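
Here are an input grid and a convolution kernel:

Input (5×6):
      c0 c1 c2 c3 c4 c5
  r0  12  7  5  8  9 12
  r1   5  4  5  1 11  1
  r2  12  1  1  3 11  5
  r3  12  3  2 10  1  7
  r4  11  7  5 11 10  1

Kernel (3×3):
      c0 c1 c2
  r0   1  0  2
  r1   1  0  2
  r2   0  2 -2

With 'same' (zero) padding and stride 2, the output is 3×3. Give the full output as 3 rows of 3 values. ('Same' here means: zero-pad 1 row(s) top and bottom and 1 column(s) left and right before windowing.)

Output[0,0]: The receptive field on the zero-padded input at this output position is [0 0 0 / 0 12 7 / 0 5 4]. Elementwise product with the kernel and sum: 0·1 + 0·2 + 0·1 + 7·2 + 5·2 + 4·-2.
Output[0,1]: The receptive field on the zero-padded input at this output position is [0 0 0 / 7 5 8 / 4 5 1]. Elementwise product with the kernel and sum: 0·1 + 0·2 + 7·1 + 8·2 + 5·2 + 1·-2.

16 31 52
28 -3 4
20 52 37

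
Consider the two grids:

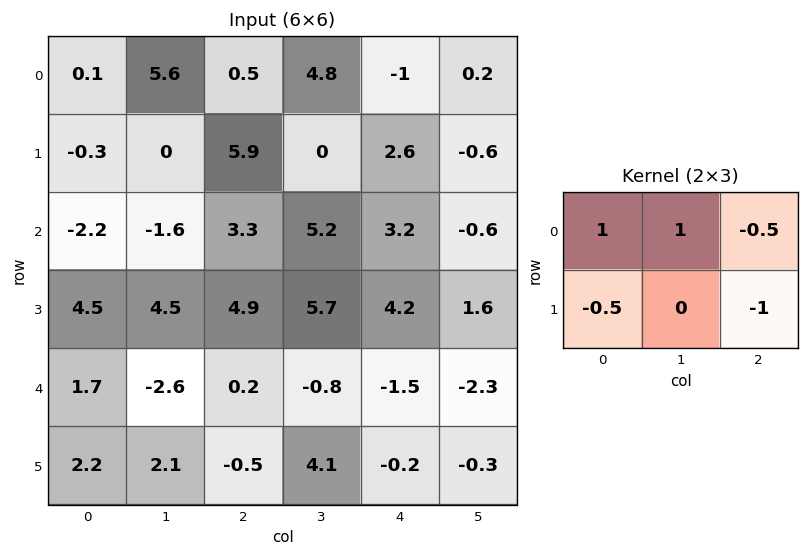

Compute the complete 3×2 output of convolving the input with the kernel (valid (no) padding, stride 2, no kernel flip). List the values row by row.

-0.3 0.25
-12.6 0.25
-1.6 0.6

Output[0,0]: The receptive field on the input at this output position is [0.1 5.6 0.5 / -0.3 0 5.9]. Elementwise product with the kernel and sum: 0.1·1 + 5.6·1 + 0.5·-0.5 + -0.3·-0.5 + 5.9·-1.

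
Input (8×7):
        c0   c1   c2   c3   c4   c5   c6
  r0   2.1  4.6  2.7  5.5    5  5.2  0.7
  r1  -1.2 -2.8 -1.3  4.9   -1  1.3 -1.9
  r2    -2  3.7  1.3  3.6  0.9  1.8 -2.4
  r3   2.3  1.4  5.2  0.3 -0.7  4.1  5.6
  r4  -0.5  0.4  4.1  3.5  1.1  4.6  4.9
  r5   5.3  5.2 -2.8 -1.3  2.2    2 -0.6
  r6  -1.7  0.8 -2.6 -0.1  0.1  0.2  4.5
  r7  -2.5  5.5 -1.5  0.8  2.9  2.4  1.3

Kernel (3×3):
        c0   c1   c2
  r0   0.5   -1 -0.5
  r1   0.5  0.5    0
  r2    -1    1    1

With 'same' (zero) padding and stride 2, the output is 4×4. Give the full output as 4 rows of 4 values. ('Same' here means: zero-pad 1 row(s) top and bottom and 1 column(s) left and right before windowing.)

-2.95 10.05 0.65 -0.25
5.3 4.05 8.15 3.75
7.25 -11.7 6.6 -1.4
-5.75 -1.05 0.65 2.85

Output[0,0]: The receptive field on the zero-padded input at this output position is [0 0 0 / 0 2.1 4.6 / 0 -1.2 -2.8]. Elementwise product with the kernel and sum: 0·0.5 + 0·-1 + 0·-0.5 + 0·0.5 + 2.1·0.5 + 0·-1 + -1.2·1 + -2.8·1.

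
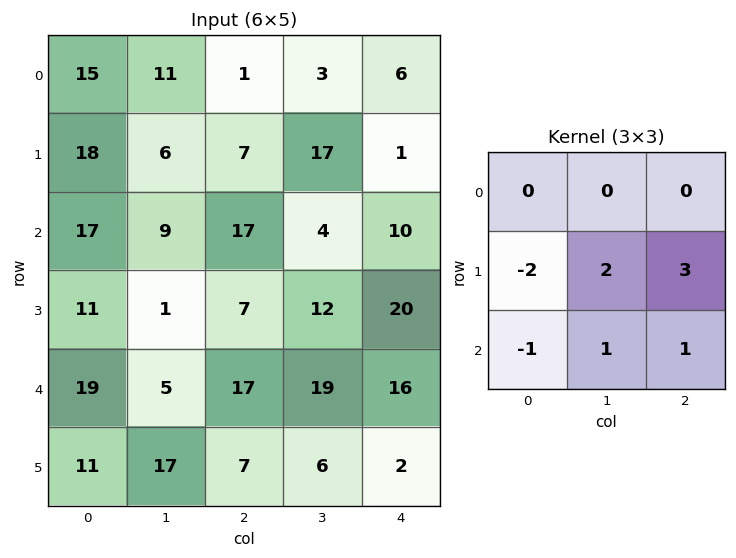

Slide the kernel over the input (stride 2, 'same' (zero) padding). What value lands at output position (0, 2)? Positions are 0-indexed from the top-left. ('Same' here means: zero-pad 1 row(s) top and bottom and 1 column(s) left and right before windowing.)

-10

The receptive field on the zero-padded input at this output position is [0 0 0 / 3 6 0 / 17 1 0]. Elementwise product with the kernel and sum: 3·-2 + 6·2 + 0·3 + 17·-1 + 1·1 + 0·1.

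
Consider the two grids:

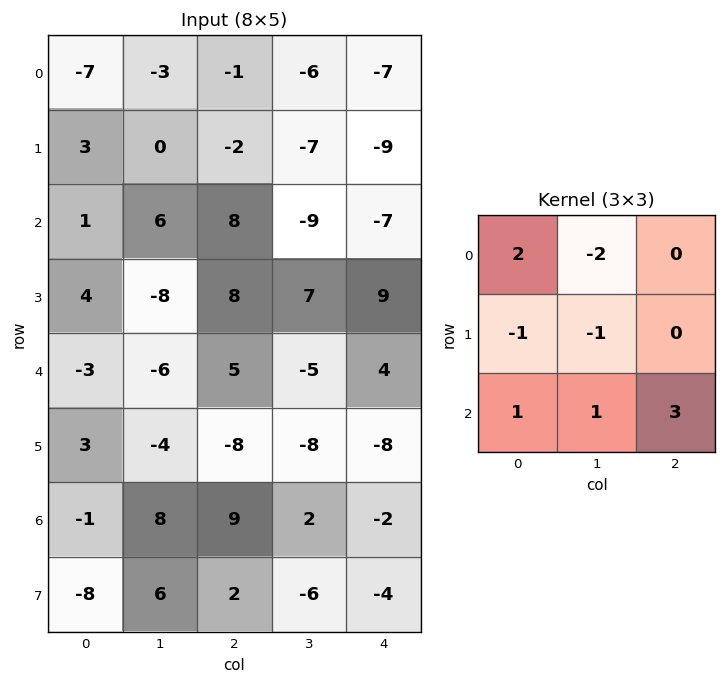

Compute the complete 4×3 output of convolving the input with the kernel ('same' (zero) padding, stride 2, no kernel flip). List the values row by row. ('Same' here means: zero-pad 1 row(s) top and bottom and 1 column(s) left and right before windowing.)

10 -19 -3
-27 11 36
-14 -67 -19
5 -19 -10

Output[0,0]: The receptive field on the zero-padded input at this output position is [0 0 0 / 0 -7 -3 / 0 3 0]. Elementwise product with the kernel and sum: 0·2 + 0·-2 + 0·-1 + -7·-1 + 0·1 + 3·1 + 0·3.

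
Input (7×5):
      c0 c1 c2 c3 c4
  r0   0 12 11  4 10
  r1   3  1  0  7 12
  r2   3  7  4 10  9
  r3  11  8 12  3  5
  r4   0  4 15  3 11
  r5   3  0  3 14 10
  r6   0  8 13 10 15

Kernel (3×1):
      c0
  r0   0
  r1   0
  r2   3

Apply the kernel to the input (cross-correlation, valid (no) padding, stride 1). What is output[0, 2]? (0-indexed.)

12

The receptive field on the input at this output position is [11 / 0 / 4]. Elementwise product with the kernel and sum: 4·3.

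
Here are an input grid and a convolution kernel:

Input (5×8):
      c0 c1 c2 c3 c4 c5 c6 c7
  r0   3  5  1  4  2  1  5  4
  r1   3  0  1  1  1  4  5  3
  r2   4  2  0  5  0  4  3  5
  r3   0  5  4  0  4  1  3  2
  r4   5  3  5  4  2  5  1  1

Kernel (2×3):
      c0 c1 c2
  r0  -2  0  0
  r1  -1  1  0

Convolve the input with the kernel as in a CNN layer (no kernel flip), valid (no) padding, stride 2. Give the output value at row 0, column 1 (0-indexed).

The receptive field on the input at this output position is [1 4 2 / 1 1 1]. Elementwise product with the kernel and sum: 1·-2 + 1·-1 + 1·1.

-2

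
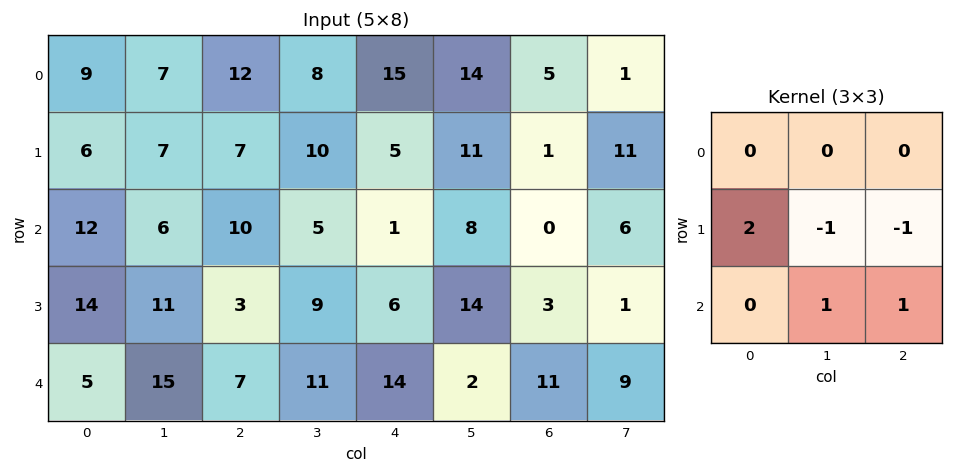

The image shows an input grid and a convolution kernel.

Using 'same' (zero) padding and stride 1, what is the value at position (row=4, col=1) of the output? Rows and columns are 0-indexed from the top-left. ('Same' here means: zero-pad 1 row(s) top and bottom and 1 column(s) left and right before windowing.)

The receptive field on the zero-padded input at this output position is [14 11 3 / 5 15 7 / 0 0 0]. Elementwise product with the kernel and sum: 5·2 + 15·-1 + 7·-1 + 0·1 + 0·1.

-12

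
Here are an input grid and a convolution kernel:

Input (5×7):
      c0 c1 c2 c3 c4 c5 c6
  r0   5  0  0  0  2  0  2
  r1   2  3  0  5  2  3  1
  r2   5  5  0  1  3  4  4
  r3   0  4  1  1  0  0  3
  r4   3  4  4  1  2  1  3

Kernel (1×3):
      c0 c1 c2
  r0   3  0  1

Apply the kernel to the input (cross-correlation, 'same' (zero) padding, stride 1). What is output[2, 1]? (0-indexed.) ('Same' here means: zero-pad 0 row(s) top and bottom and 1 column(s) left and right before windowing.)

15

The receptive field on the zero-padded input at this output position is [5 5 0]. Elementwise product with the kernel and sum: 5·3 + 0·1.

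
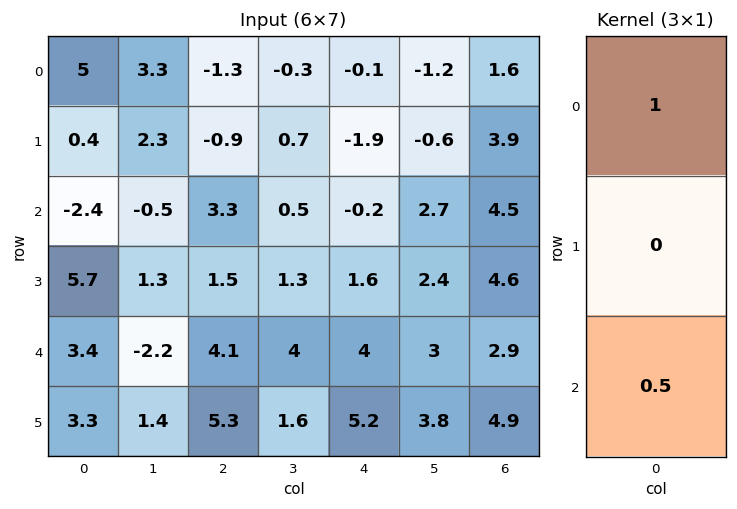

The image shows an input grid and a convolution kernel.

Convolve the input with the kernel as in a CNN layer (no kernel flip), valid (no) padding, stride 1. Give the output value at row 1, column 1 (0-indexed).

2.95

The receptive field on the input at this output position is [2.3 / -0.5 / 1.3]. Elementwise product with the kernel and sum: 2.3·1 + 1.3·0.5.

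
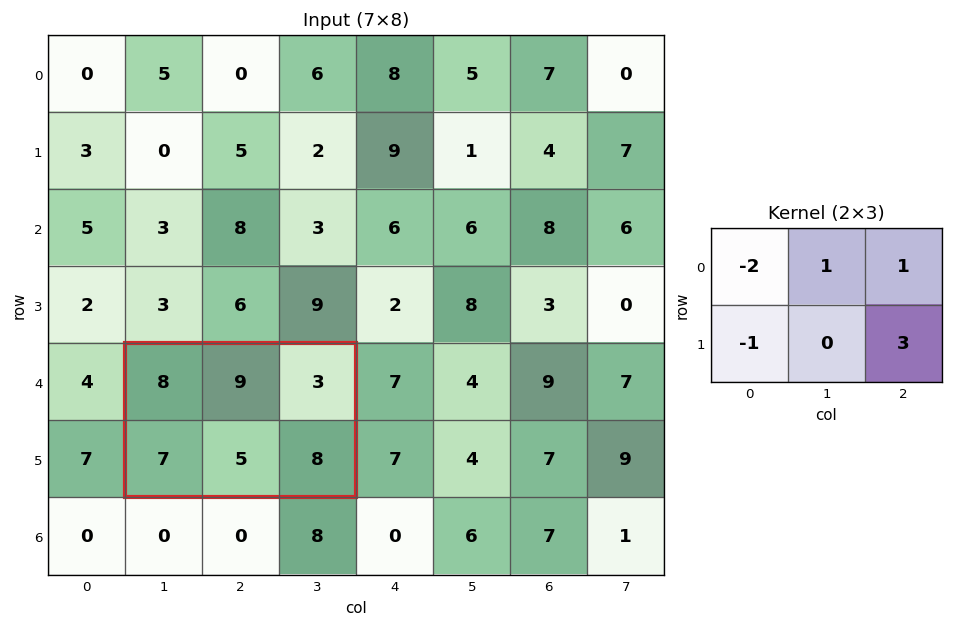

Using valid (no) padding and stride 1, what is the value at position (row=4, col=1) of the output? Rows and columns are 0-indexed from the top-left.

13

The receptive field on the input at this output position is [8 9 3 / 7 5 8]. Elementwise product with the kernel and sum: 8·-2 + 9·1 + 3·1 + 7·-1 + 8·3.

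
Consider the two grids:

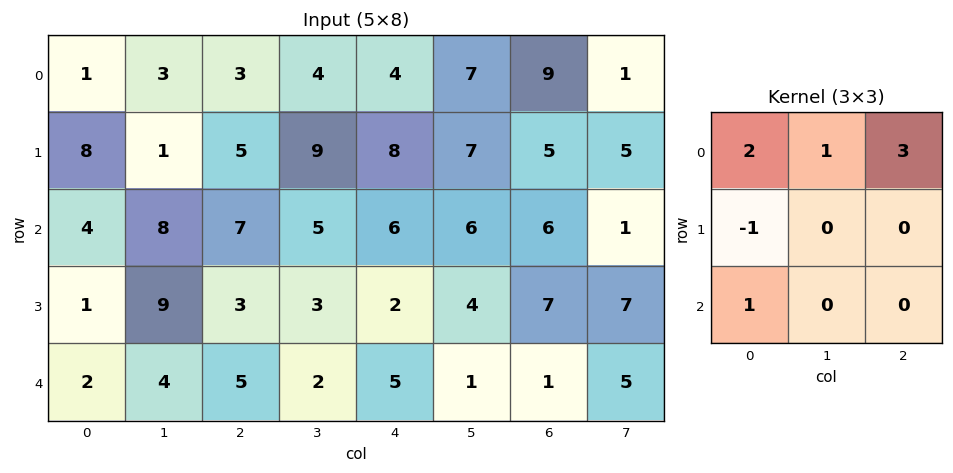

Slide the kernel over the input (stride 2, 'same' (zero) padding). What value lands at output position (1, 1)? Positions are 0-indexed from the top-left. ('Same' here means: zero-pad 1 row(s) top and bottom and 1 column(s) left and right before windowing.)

35

The receptive field on the zero-padded input at this output position is [1 5 9 / 8 7 5 / 9 3 3]. Elementwise product with the kernel and sum: 1·2 + 5·1 + 9·3 + 8·-1 + 9·1.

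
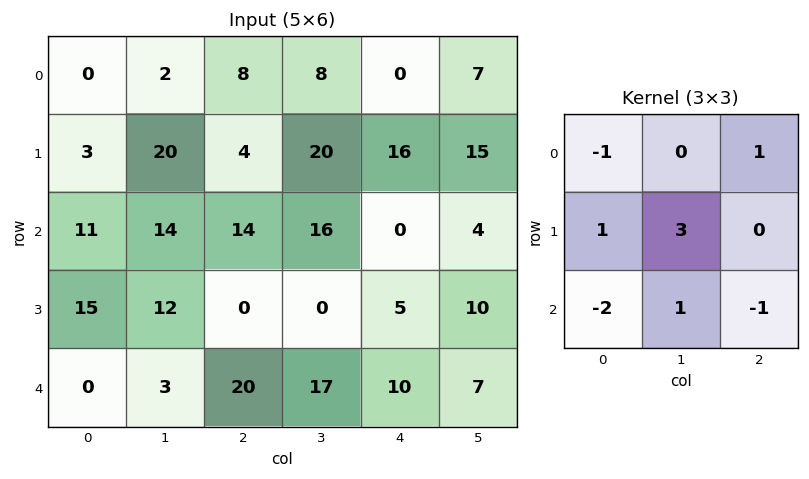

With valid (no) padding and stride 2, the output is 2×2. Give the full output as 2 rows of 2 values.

Output[0,0]: The receptive field on the input at this output position is [0 2 8 / 3 20 4 / 11 14 14]. Elementwise product with the kernel and sum: 0·-1 + 8·1 + 3·1 + 20·3 + 11·-2 + 14·1 + 14·-1.
Output[0,1]: The receptive field on the input at this output position is [8 8 0 / 4 20 16 / 14 16 0]. Elementwise product with the kernel and sum: 8·-1 + 0·1 + 4·1 + 20·3 + 14·-2 + 16·1 + 0·-1.

49 44
37 -47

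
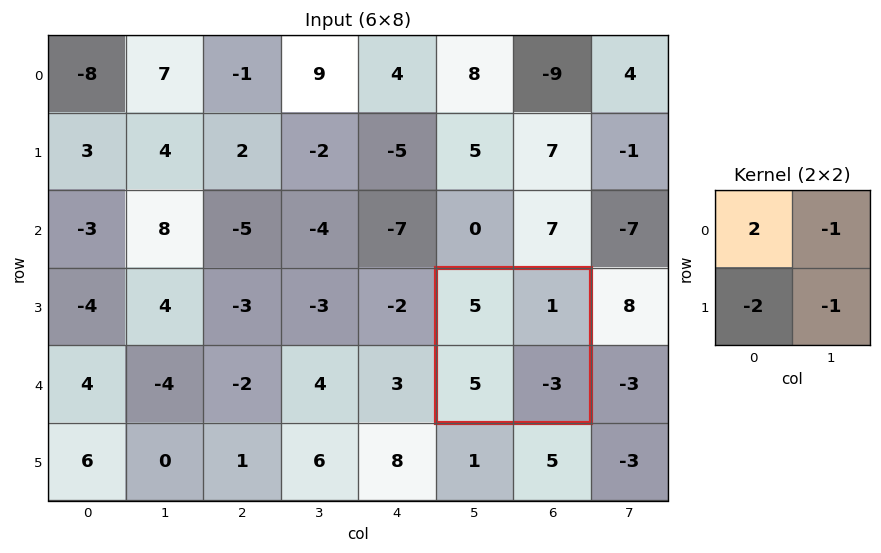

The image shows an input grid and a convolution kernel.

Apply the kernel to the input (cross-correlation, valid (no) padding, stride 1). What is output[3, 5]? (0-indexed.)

2

The receptive field on the input at this output position is [5 1 / 5 -3]. Elementwise product with the kernel and sum: 5·2 + 1·-1 + 5·-2 + -3·-1.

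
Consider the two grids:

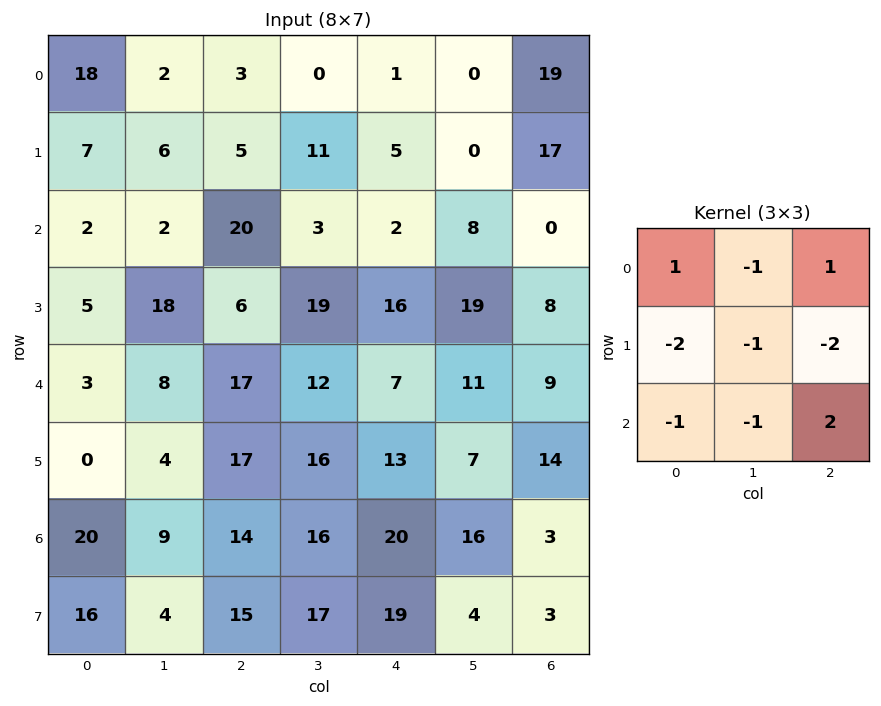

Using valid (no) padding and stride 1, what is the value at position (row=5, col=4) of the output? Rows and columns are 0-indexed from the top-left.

-59

The receptive field on the input at this output position is [13 7 14 / 20 16 3 / 19 4 3]. Elementwise product with the kernel and sum: 13·1 + 7·-1 + 14·1 + 20·-2 + 16·-1 + 3·-2 + 19·-1 + 4·-1 + 3·2.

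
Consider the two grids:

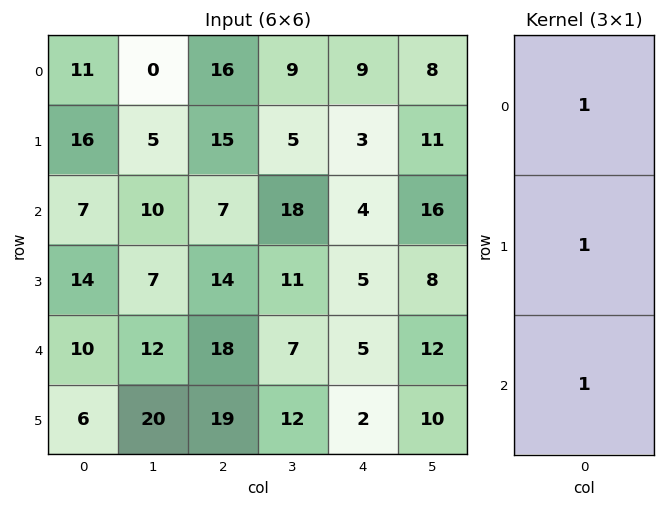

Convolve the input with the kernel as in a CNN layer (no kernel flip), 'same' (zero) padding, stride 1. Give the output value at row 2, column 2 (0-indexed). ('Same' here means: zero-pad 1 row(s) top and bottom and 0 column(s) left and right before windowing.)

36

The receptive field on the zero-padded input at this output position is [15 / 7 / 14]. Elementwise product with the kernel and sum: 15·1 + 7·1 + 14·1.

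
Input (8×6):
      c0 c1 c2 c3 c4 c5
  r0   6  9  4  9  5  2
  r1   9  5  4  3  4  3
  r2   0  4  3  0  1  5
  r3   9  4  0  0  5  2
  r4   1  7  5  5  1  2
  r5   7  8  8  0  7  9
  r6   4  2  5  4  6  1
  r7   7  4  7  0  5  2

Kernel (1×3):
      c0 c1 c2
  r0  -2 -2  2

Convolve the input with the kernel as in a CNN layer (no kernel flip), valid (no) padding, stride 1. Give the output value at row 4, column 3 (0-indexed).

-8

The receptive field on the input at this output position is [5 1 2]. Elementwise product with the kernel and sum: 5·-2 + 1·-2 + 2·2.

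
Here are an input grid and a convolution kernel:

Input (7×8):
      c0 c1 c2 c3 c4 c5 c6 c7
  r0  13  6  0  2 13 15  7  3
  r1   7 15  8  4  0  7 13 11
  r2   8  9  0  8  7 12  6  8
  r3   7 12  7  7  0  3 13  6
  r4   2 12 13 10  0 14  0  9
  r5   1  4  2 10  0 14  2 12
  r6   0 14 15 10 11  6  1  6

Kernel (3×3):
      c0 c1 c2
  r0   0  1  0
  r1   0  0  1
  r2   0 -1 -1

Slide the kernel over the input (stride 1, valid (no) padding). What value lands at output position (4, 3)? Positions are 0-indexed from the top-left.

-3

The receptive field on the input at this output position is [10 0 14 / 10 0 14 / 10 11 6]. Elementwise product with the kernel and sum: 0·1 + 14·1 + 11·-1 + 6·-1.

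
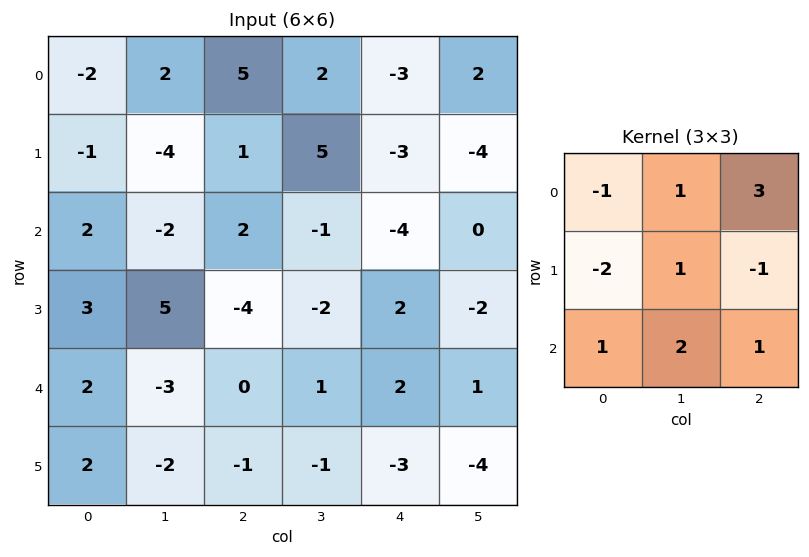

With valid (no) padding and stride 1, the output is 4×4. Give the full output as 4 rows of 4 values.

Output[0,0]: The receptive field on the input at this output position is [-2 2 5 / -1 -4 1 / 2 -2 2]. Elementwise product with the kernel and sum: -2·-1 + 2·1 + 5·3 + -1·-2 + -4·1 + 1·-1 + 2·1 + -2·2 + 2·1.
Output[0,1]: The receptive field on the input at this output position is [2 5 2 / -4 1 5 / -2 2 -1]. Elementwise product with the kernel and sum: 2·-1 + 5·1 + 2·3 + -4·-2 + 1·1 + 5·-1 + -2·1 + 2·2 + -1·1.

16 14 -10 -17
1 22 -12 -22
1 -13 -7 11
-20 -15 1 -14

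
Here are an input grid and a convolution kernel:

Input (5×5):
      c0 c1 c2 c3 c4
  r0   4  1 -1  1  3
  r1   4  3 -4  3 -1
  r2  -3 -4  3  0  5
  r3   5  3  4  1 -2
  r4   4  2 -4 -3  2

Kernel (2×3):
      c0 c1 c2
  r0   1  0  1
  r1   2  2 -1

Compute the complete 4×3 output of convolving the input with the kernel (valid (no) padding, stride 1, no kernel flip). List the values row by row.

21 -3 1
-17 4 -4
12 9 20
25 3 -14

Output[0,0]: The receptive field on the input at this output position is [4 1 -1 / 4 3 -4]. Elementwise product with the kernel and sum: 4·1 + -1·1 + 4·2 + 3·2 + -4·-1.
Output[0,1]: The receptive field on the input at this output position is [1 -1 1 / 3 -4 3]. Elementwise product with the kernel and sum: 1·1 + 1·1 + 3·2 + -4·2 + 3·-1.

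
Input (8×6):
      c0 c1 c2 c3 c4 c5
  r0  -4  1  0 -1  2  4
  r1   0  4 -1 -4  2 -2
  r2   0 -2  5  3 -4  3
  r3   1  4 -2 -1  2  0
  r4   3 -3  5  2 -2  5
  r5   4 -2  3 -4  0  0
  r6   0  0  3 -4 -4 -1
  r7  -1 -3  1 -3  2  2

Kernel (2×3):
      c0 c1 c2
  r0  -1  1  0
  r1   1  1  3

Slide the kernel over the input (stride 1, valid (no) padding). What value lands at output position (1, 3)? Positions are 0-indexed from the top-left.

14

The receptive field on the input at this output position is [-4 2 -2 / 3 -4 3]. Elementwise product with the kernel and sum: -4·-1 + 2·1 + 3·1 + -4·1 + 3·3.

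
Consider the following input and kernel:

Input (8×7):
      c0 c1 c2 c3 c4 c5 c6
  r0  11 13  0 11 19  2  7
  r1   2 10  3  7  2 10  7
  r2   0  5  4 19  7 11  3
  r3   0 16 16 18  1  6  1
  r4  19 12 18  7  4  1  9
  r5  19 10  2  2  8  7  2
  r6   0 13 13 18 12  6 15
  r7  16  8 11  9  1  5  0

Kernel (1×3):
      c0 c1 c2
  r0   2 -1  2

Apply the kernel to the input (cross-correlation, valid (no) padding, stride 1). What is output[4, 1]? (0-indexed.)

20

The receptive field on the input at this output position is [12 18 7]. Elementwise product with the kernel and sum: 12·2 + 18·-1 + 7·2.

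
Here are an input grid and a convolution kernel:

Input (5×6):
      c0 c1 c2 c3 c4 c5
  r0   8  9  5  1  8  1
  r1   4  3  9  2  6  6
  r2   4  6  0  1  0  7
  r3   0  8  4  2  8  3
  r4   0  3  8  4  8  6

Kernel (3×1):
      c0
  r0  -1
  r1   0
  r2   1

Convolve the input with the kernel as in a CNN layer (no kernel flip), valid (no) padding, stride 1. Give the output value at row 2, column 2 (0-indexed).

The receptive field on the input at this output position is [0 / 4 / 8]. Elementwise product with the kernel and sum: 0·-1 + 8·1.

8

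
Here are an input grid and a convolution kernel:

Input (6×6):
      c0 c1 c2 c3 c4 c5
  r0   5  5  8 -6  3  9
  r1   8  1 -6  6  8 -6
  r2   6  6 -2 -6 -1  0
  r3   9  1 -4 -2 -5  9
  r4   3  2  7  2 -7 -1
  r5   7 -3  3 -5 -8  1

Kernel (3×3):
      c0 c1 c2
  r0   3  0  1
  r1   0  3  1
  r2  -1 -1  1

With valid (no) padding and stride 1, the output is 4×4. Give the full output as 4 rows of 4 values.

Output[0,0]: The receptive field on the input at this output position is [5 5 8 / 8 1 -6 / 6 6 -2]. Elementwise product with the kernel and sum: 5·3 + 8·1 + 1·3 + -6·1 + 6·-1 + 6·-1 + -2·1.
Output[0,1]: The receptive field on the input at this output position is [5 8 -6 / 1 -6 6 / 6 -2 -6]. Elementwise product with the kernel and sum: 5·3 + -6·1 + -6·3 + 6·1 + 6·-1 + -2·-1 + -6·1.

6 -13 60 16
20 -2 -28 25
17 -9 -34 -20
35 19 -24 -5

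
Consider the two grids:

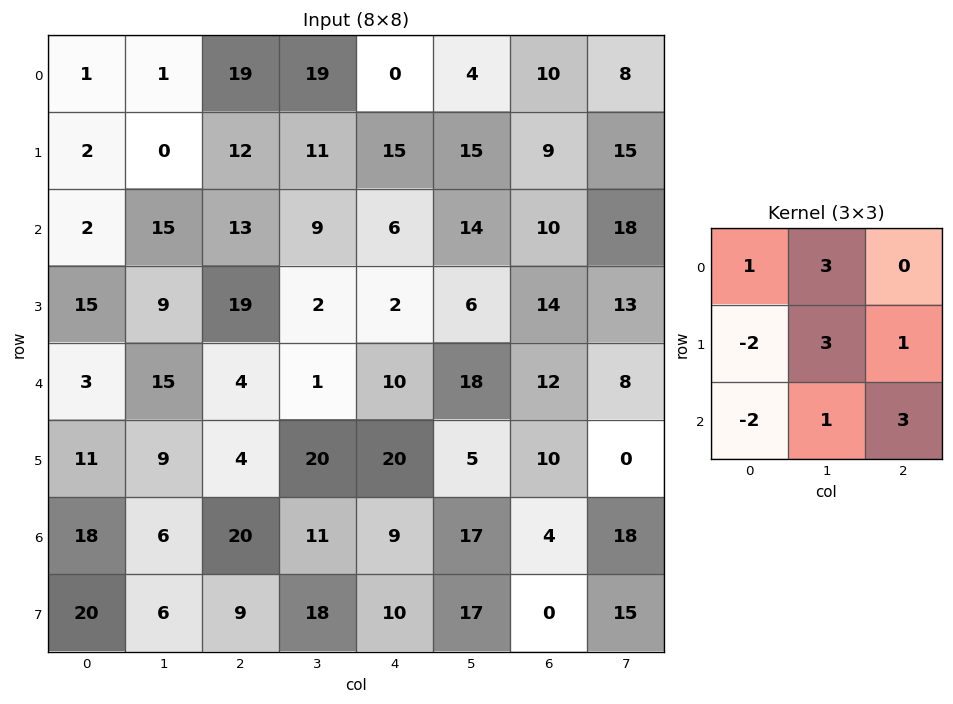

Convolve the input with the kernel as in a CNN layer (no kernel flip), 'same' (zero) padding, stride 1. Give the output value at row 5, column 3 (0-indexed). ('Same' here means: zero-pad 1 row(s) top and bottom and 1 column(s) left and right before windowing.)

77

The receptive field on the zero-padded input at this output position is [4 1 10 / 4 20 20 / 20 11 9]. Elementwise product with the kernel and sum: 4·1 + 1·3 + 4·-2 + 20·3 + 20·1 + 20·-2 + 11·1 + 9·3.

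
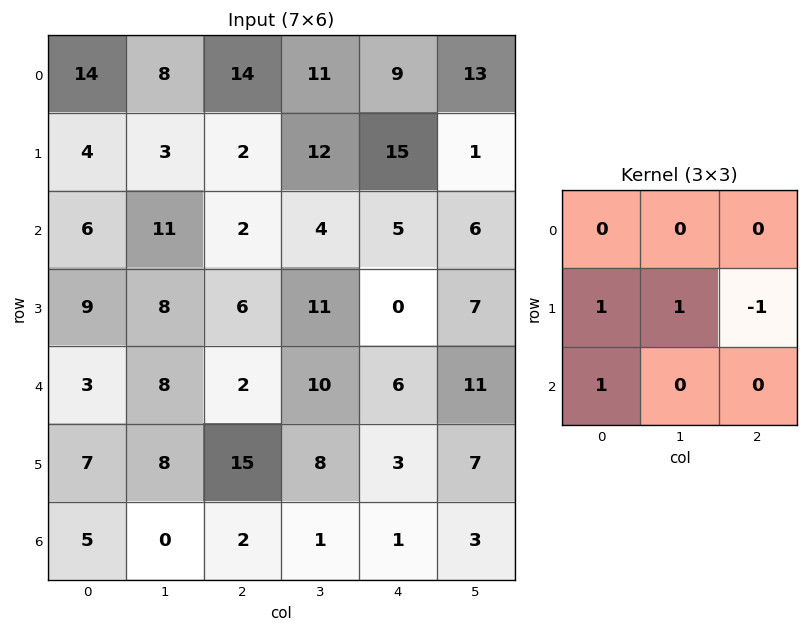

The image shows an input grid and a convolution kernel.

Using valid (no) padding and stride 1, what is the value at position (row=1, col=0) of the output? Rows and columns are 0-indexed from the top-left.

24

The receptive field on the input at this output position is [4 3 2 / 6 11 2 / 9 8 6]. Elementwise product with the kernel and sum: 6·1 + 11·1 + 2·-1 + 9·1.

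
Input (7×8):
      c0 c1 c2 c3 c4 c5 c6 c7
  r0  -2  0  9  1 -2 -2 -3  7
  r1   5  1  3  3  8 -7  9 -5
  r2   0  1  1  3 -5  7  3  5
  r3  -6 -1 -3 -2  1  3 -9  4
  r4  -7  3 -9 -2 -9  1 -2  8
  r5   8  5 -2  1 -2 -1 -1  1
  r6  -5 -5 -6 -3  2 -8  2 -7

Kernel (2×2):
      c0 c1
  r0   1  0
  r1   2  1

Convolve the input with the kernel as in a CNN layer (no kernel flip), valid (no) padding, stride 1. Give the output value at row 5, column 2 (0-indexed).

-17

The receptive field on the input at this output position is [-2 1 / -6 -3]. Elementwise product with the kernel and sum: -2·1 + -6·2 + -3·1.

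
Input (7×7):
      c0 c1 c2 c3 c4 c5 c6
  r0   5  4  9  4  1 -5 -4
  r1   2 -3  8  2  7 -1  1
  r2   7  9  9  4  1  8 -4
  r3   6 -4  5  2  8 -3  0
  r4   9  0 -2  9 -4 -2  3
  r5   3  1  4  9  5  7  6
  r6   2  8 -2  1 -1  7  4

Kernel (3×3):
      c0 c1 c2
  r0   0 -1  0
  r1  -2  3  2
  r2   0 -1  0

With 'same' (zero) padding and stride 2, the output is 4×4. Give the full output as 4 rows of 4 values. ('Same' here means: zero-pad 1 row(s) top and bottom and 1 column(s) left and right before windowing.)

Output[0,0]: The receptive field on the zero-padded input at this output position is [0 0 0 / 0 5 4 / 0 2 -3]. Elementwise product with the kernel and sum: 0·-1 + 0·-2 + 5·3 + 4·2 + 2·-1.

21 19 -22 -3
31 4 -4 -29
18 3 -47 7
19 -24 4 -8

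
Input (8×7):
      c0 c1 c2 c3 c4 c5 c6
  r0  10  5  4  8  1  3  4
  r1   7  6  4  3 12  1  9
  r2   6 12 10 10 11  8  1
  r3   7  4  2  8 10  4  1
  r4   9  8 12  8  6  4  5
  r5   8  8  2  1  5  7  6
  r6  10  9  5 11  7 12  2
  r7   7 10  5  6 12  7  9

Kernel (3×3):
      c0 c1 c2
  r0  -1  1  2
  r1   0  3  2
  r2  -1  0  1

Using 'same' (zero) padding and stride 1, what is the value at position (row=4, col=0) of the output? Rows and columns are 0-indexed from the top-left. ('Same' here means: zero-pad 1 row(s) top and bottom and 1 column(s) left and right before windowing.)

The receptive field on the zero-padded input at this output position is [0 7 4 / 0 9 8 / 0 8 8]. Elementwise product with the kernel and sum: 0·-1 + 7·1 + 4·2 + 9·3 + 8·2 + 0·-1 + 8·1.

66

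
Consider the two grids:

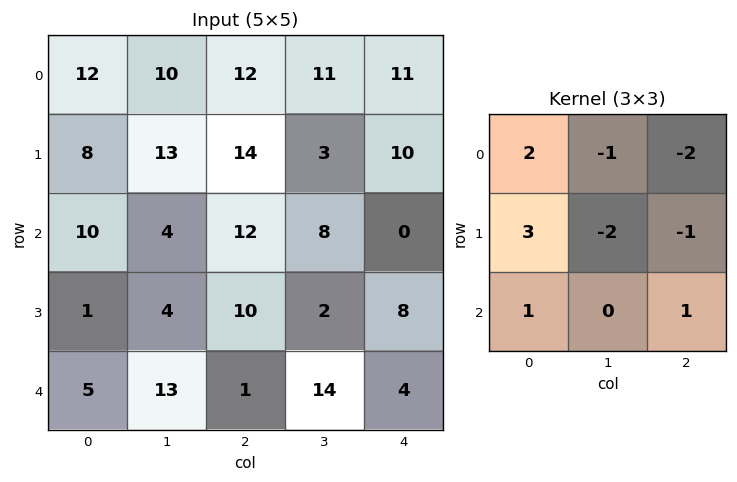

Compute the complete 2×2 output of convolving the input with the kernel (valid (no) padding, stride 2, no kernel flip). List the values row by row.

Output[0,0]: The receptive field on the input at this output position is [12 10 12 / 8 13 14 / 10 4 12]. Elementwise product with the kernel and sum: 12·2 + 10·-1 + 12·-2 + 8·3 + 13·-2 + 14·-1 + 10·1 + 12·1.

-4 29
-17 39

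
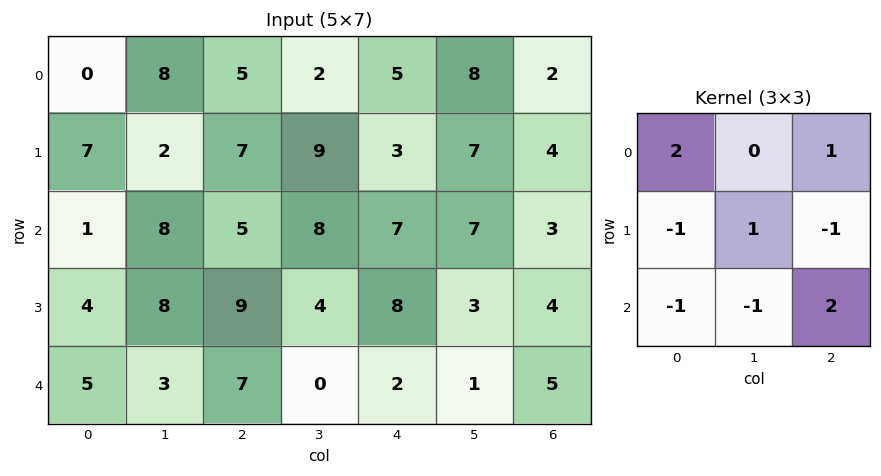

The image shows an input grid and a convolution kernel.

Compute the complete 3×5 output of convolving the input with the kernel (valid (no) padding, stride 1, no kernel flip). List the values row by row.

Output[0,0]: The receptive field on the input at this output position is [0 8 5 / 7 2 7 / 1 8 5]. Elementwise product with the kernel and sum: 0·2 + 5·1 + 7·-1 + 2·1 + 7·-1 + 1·-1 + 8·-1 + 5·2.
Output[0,1]: The receptive field on the input at this output position is [8 5 2 / 2 7 9 / 8 5 8]. Elementwise product with the kernel and sum: 8·2 + 2·1 + 2·-1 + 7·1 + 9·-1 + 8·-1 + 5·-1 + 8·2.

-6 17 15 -2 4
29 -7 16 11 4
8 11 1 24 15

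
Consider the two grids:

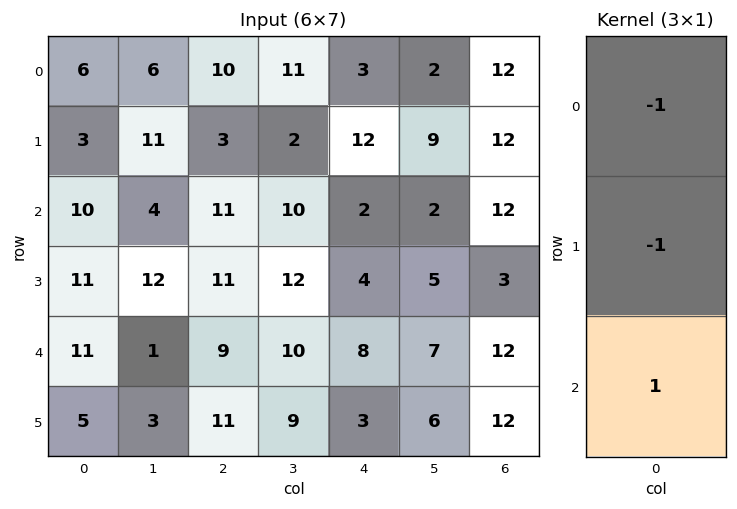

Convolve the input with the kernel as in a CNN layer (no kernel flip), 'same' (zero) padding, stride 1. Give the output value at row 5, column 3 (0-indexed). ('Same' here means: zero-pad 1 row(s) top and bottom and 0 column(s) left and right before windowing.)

The receptive field on the zero-padded input at this output position is [10 / 9 / 0]. Elementwise product with the kernel and sum: 10·-1 + 9·-1 + 0·1.

-19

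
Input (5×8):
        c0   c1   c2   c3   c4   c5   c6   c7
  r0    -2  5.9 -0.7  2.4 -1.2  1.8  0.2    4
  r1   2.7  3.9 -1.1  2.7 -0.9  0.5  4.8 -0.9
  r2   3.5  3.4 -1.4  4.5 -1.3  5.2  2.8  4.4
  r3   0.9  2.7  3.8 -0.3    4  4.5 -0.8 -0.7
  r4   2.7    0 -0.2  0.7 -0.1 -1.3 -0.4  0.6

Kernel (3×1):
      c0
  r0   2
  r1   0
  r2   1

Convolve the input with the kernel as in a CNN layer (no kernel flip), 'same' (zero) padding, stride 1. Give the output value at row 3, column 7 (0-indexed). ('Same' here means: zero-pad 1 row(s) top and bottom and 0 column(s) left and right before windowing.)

9.4

The receptive field on the zero-padded input at this output position is [4.4 / -0.7 / 0.6]. Elementwise product with the kernel and sum: 4.4·2 + 0.6·1.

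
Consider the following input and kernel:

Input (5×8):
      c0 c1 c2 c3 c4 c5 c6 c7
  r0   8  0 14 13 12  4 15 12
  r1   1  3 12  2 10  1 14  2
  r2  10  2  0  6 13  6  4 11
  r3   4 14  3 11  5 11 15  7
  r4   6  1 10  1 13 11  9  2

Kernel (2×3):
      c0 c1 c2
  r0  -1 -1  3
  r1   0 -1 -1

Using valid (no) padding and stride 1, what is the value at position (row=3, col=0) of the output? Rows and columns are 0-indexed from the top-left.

-20

The receptive field on the input at this output position is [4 14 3 / 6 1 10]. Elementwise product with the kernel and sum: 4·-1 + 14·-1 + 3·3 + 1·-1 + 10·-1.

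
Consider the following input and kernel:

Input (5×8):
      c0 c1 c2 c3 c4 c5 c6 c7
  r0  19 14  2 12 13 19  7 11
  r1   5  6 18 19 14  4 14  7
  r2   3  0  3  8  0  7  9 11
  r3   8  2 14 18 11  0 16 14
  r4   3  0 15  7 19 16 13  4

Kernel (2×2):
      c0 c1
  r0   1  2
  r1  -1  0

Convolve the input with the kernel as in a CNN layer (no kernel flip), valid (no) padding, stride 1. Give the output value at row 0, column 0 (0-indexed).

42

The receptive field on the input at this output position is [19 14 / 5 6]. Elementwise product with the kernel and sum: 19·1 + 14·2 + 5·-1.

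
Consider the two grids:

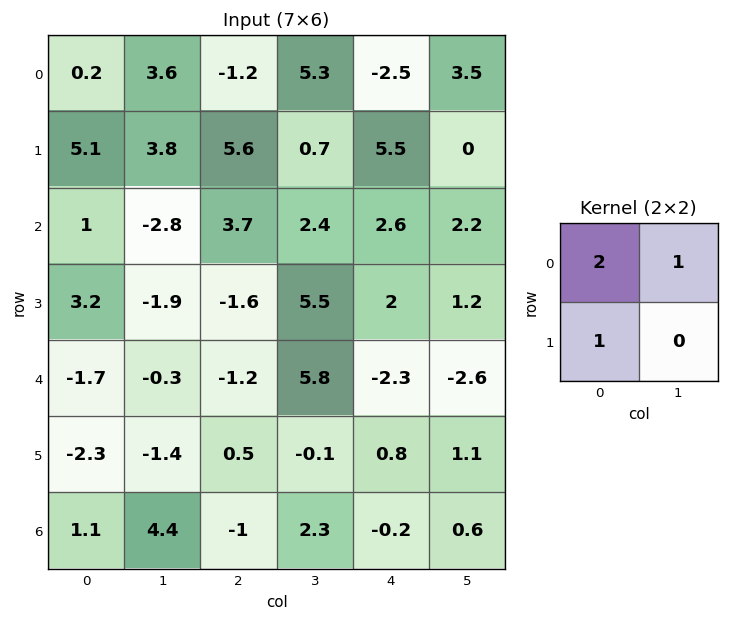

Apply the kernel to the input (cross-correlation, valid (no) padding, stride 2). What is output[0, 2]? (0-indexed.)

The receptive field on the input at this output position is [-2.5 3.5 / 5.5 0]. Elementwise product with the kernel and sum: -2.5·2 + 3.5·1 + 5.5·1.

4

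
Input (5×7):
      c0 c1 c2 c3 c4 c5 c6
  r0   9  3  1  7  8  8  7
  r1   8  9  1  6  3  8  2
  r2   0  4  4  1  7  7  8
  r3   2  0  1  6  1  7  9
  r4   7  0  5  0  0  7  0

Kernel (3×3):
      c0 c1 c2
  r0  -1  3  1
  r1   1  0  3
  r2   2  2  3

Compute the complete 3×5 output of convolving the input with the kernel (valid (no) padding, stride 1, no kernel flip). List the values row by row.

Output[0,0]: The receptive field on the input at this output position is [9 3 1 / 8 9 1 / 0 4 4]. Elementwise product with the kernel and sum: 9·-1 + 3·3 + 1·1 + 8·1 + 1·3 + 0·2 + 4·2 + 4·3.
Output[0,1]: The receptive field on the input at this output position is [3 1 7 / 9 1 6 / 4 4 1]. Elementwise product with the kernel and sum: 3·-1 + 1·3 + 7·1 + 9·1 + 6·3 + 4·2 + 4·2 + 1·3.

32 53 69 92 84
39 27 62 68 97
50 37 20 75 64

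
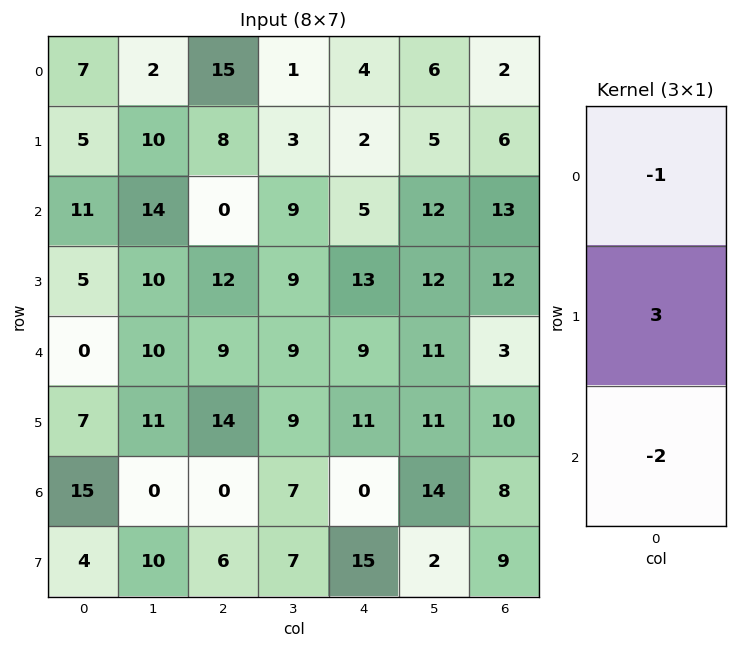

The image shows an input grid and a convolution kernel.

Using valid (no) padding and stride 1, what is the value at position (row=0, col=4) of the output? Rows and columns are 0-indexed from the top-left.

-8

The receptive field on the input at this output position is [4 / 2 / 5]. Elementwise product with the kernel and sum: 4·-1 + 2·3 + 5·-2.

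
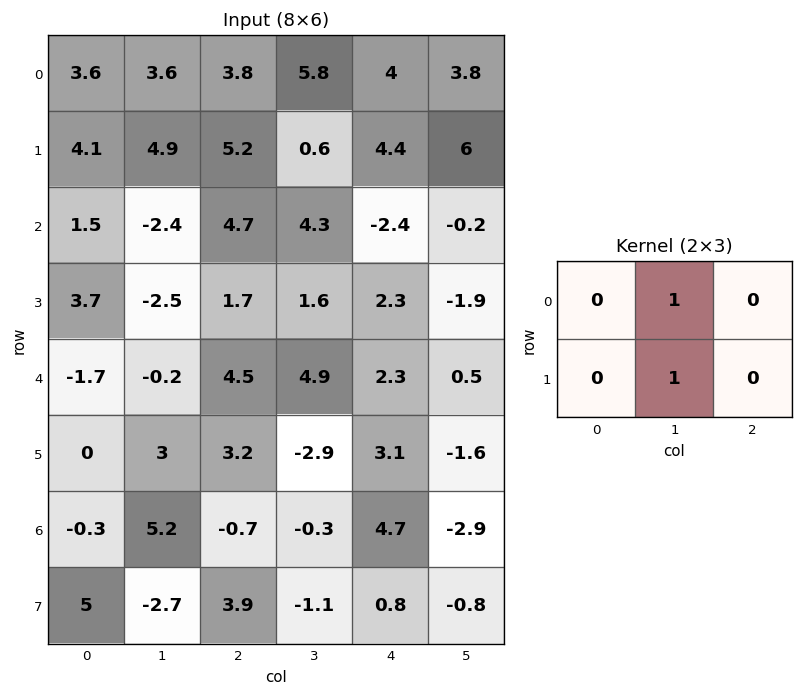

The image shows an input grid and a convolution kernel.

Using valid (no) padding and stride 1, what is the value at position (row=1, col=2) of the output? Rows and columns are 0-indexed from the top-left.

4.9

The receptive field on the input at this output position is [5.2 0.6 4.4 / 4.7 4.3 -2.4]. Elementwise product with the kernel and sum: 0.6·1 + 4.3·1.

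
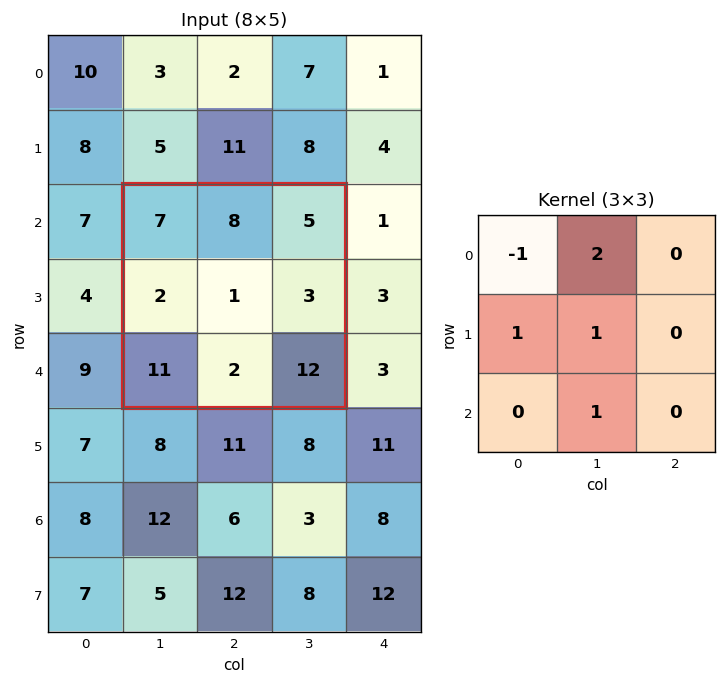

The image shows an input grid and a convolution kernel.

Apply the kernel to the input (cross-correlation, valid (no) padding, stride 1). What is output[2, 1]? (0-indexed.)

14

The receptive field on the input at this output position is [7 8 5 / 2 1 3 / 11 2 12]. Elementwise product with the kernel and sum: 7·-1 + 8·2 + 2·1 + 1·1 + 2·1.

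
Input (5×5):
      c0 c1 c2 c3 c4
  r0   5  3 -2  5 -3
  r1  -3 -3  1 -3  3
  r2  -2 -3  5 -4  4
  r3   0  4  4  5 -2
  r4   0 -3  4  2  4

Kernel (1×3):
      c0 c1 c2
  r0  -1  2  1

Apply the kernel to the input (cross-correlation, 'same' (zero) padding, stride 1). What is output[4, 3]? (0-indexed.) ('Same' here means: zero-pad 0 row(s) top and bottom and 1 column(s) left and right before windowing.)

4

The receptive field on the zero-padded input at this output position is [4 2 4]. Elementwise product with the kernel and sum: 4·-1 + 2·2 + 4·1.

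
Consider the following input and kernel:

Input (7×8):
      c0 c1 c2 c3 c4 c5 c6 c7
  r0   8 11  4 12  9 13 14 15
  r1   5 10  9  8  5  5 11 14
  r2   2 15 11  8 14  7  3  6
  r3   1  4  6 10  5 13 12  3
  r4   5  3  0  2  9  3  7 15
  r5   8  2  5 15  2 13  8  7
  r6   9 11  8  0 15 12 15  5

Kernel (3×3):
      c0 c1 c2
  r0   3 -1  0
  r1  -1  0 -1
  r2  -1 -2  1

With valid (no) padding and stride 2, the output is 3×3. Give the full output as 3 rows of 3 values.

-22 -27 -27
-27 19 10
-24 -2 -10

Output[0,0]: The receptive field on the input at this output position is [8 11 4 / 5 10 9 / 2 15 11]. Elementwise product with the kernel and sum: 8·3 + 11·-1 + 5·-1 + 9·-1 + 2·-1 + 15·-2 + 11·1.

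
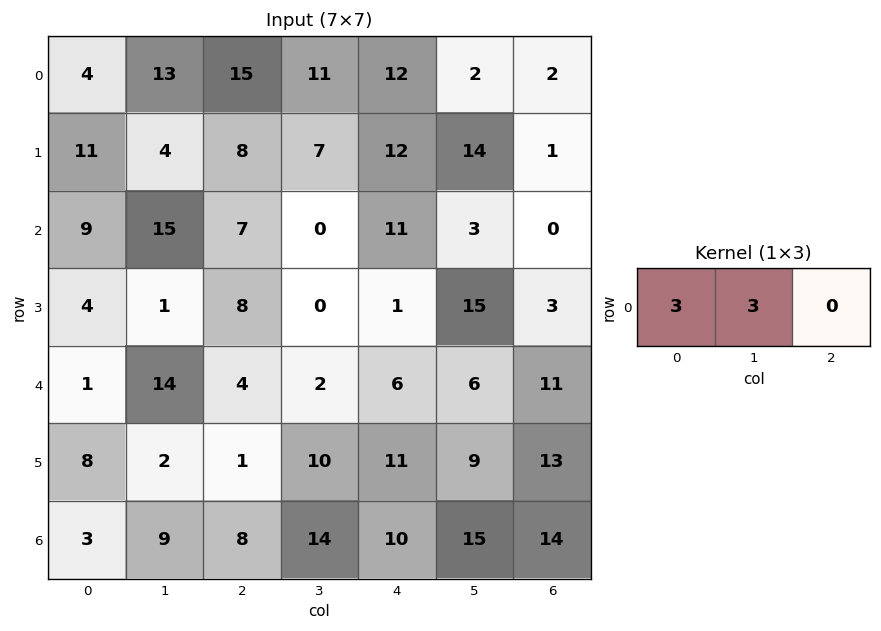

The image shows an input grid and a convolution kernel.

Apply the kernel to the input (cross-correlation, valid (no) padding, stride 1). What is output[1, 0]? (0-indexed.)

The receptive field on the input at this output position is [11 4 8]. Elementwise product with the kernel and sum: 11·3 + 4·3.

45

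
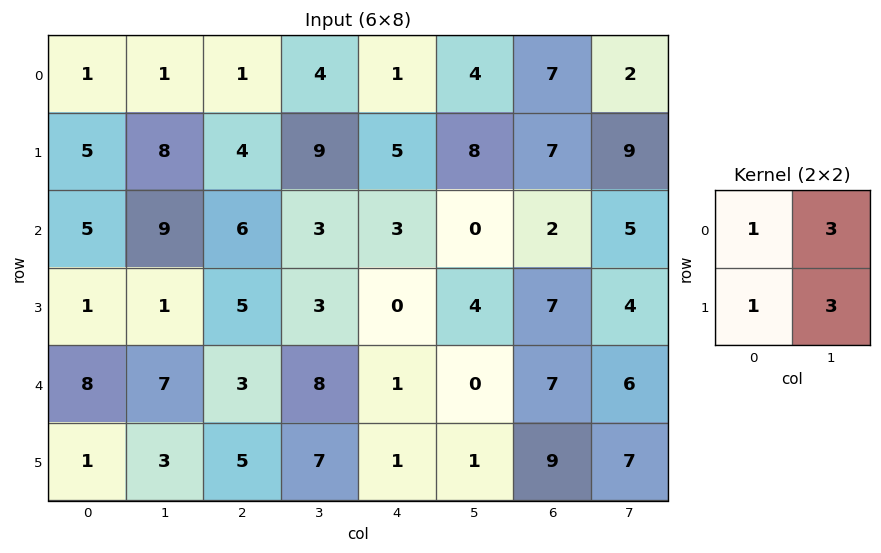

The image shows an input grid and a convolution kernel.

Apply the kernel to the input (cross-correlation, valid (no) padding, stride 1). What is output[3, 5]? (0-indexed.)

The receptive field on the input at this output position is [4 7 / 0 7]. Elementwise product with the kernel and sum: 4·1 + 7·3 + 0·1 + 7·3.

46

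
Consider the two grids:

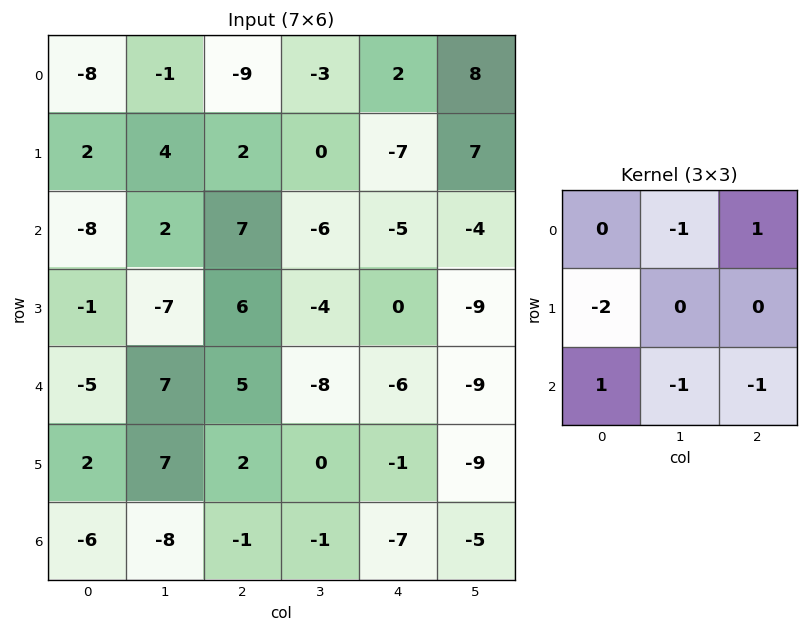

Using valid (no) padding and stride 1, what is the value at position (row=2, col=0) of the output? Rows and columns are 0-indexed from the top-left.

The receptive field on the input at this output position is [-8 2 7 / -1 -7 6 / -5 7 5]. Elementwise product with the kernel and sum: 2·-1 + 7·1 + -1·-2 + -5·1 + 7·-1 + 5·-1.

-10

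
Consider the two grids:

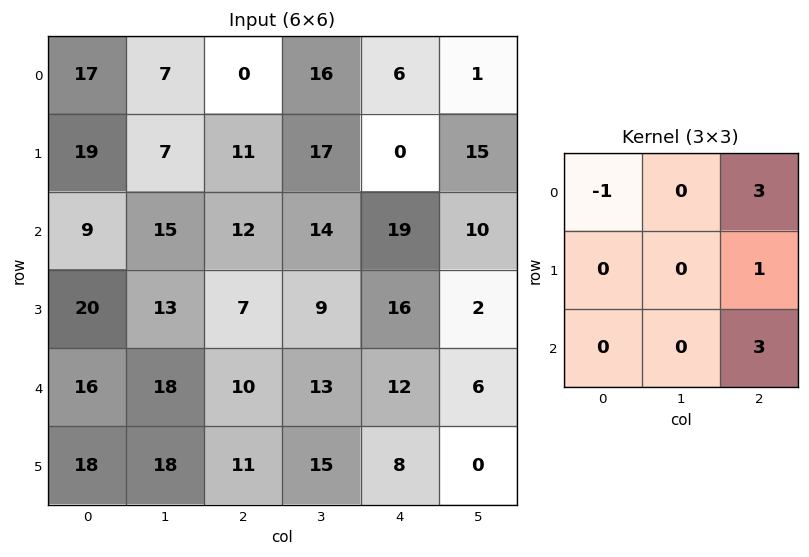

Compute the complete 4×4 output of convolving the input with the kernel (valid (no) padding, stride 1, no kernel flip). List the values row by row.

30 100 75 32
47 85 56 44
64 75 97 36
44 72 77 3

Output[0,0]: The receptive field on the input at this output position is [17 7 0 / 19 7 11 / 9 15 12]. Elementwise product with the kernel and sum: 17·-1 + 0·3 + 11·1 + 12·3.
Output[0,1]: The receptive field on the input at this output position is [7 0 16 / 7 11 17 / 15 12 14]. Elementwise product with the kernel and sum: 7·-1 + 16·3 + 17·1 + 14·3.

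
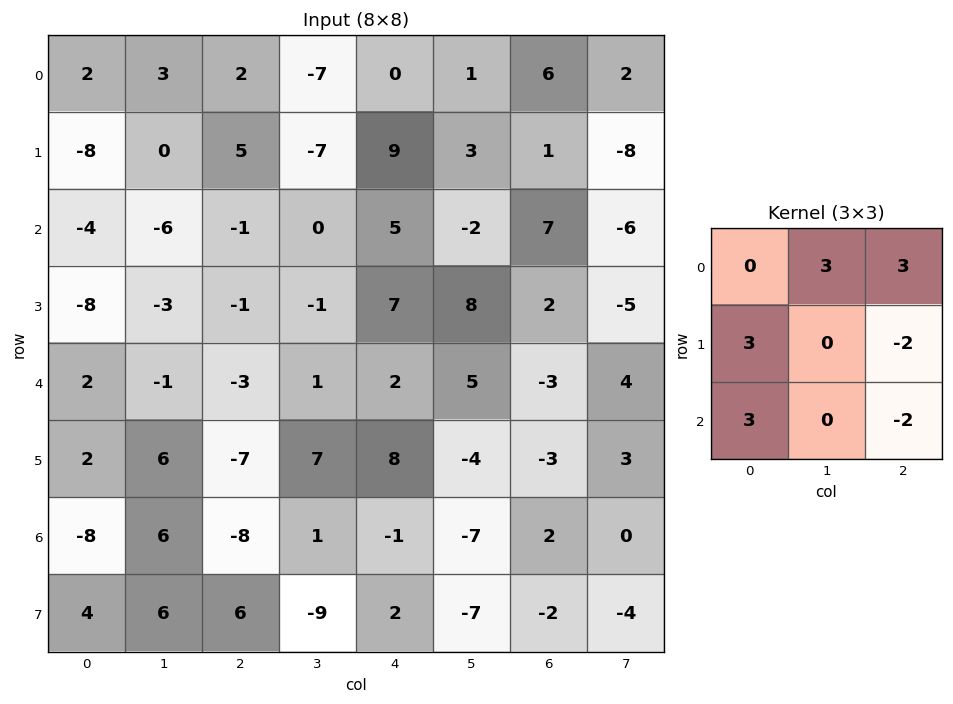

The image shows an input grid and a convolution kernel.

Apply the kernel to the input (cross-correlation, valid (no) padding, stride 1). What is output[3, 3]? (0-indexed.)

67

The receptive field on the input at this output position is [-1 7 8 / 1 2 5 / 7 8 -4]. Elementwise product with the kernel and sum: 7·3 + 8·3 + 1·3 + 5·-2 + 7·3 + -4·-2.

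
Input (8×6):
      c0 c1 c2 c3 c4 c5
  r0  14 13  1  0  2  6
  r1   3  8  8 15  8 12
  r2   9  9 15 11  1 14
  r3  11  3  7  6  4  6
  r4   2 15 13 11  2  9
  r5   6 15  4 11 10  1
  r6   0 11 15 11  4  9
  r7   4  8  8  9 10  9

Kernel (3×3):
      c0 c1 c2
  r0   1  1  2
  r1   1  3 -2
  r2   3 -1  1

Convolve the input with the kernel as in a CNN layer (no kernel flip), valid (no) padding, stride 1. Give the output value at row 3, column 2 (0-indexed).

The receptive field on the input at this output position is [7 6 4 / 13 11 2 / 4 11 10]. Elementwise product with the kernel and sum: 7·1 + 6·1 + 4·2 + 13·1 + 11·3 + 2·-2 + 4·3 + 11·-1 + 10·1.

74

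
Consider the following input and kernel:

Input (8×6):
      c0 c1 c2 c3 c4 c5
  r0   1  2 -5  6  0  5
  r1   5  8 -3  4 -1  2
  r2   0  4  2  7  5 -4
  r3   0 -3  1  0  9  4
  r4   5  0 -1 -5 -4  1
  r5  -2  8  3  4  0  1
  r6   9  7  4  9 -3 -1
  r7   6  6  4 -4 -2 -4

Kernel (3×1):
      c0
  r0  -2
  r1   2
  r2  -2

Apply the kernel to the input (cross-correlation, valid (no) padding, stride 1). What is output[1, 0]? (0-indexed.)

-10

The receptive field on the input at this output position is [5 / 0 / 0]. Elementwise product with the kernel and sum: 5·-2 + 0·2 + 0·-2.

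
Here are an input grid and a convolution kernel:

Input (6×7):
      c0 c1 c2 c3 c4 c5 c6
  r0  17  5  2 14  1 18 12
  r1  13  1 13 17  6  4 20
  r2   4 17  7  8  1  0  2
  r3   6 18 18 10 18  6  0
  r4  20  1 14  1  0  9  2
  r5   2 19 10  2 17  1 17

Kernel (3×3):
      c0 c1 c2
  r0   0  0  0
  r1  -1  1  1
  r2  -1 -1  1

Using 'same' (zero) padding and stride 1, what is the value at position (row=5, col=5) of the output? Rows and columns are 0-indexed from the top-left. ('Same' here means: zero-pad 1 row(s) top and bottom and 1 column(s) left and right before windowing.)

1

The receptive field on the zero-padded input at this output position is [0 9 2 / 17 1 17 / 0 0 0]. Elementwise product with the kernel and sum: 17·-1 + 1·1 + 17·1 + 0·-1 + 0·-1 + 0·1.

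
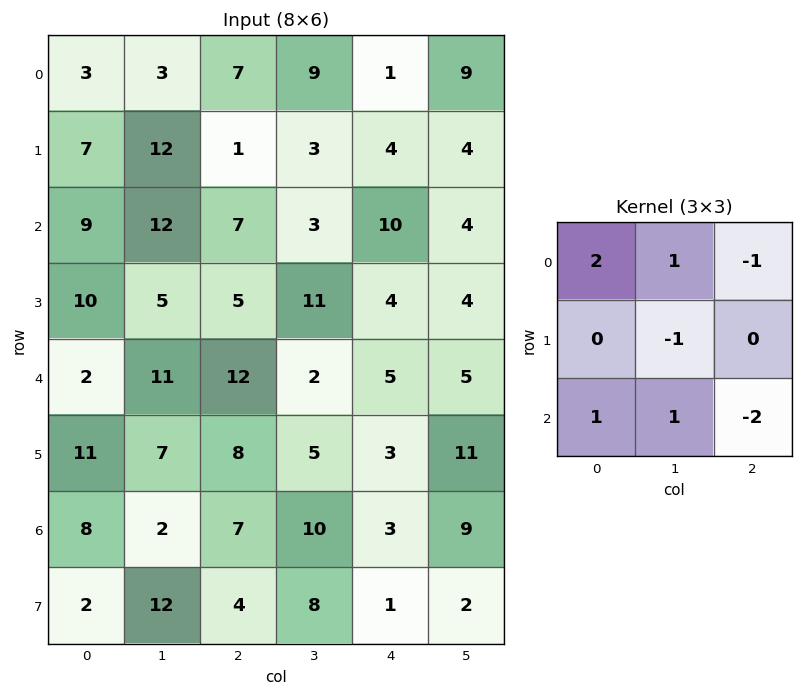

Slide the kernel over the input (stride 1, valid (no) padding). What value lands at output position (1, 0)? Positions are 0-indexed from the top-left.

18

The receptive field on the input at this output position is [7 12 1 / 9 12 7 / 10 5 5]. Elementwise product with the kernel and sum: 7·2 + 12·1 + 1·-1 + 12·-1 + 10·1 + 5·1 + 5·-2.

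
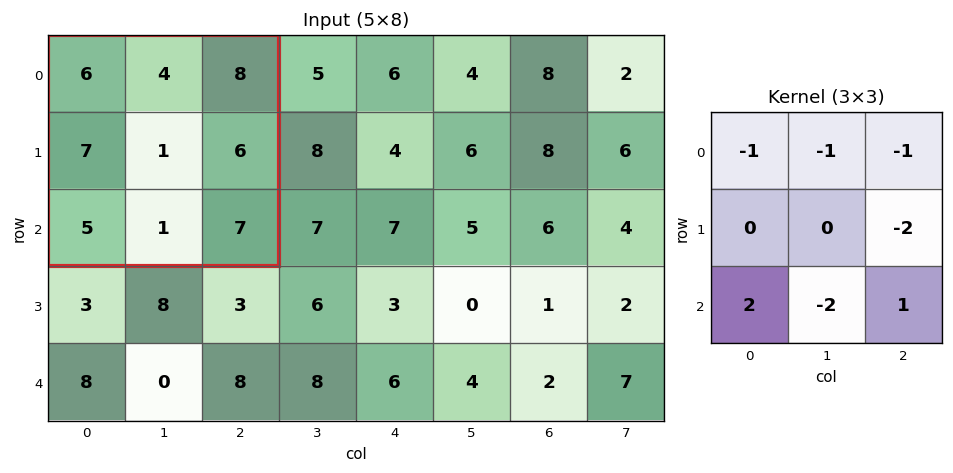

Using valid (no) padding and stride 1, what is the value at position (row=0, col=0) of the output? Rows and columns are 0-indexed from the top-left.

The receptive field on the input at this output position is [6 4 8 / 7 1 6 / 5 1 7]. Elementwise product with the kernel and sum: 6·-1 + 4·-1 + 8·-1 + 6·-2 + 5·2 + 1·-2 + 7·1.

-15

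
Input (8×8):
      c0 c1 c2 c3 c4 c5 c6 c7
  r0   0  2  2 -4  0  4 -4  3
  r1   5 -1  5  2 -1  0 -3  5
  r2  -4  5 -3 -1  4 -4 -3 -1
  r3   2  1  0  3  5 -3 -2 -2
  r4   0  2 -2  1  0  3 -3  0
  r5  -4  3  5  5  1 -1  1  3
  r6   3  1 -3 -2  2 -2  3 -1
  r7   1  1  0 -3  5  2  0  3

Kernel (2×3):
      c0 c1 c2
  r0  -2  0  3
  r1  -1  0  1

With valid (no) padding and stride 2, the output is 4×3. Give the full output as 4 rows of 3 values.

Output[0,0]: The receptive field on the input at this output position is [0 2 2 / 5 -1 5]. Elementwise product with the kernel and sum: 0·-2 + 2·3 + 5·-1 + 5·1.

6 -10 -14
-3 23 -24
3 0 -9
-16 17 0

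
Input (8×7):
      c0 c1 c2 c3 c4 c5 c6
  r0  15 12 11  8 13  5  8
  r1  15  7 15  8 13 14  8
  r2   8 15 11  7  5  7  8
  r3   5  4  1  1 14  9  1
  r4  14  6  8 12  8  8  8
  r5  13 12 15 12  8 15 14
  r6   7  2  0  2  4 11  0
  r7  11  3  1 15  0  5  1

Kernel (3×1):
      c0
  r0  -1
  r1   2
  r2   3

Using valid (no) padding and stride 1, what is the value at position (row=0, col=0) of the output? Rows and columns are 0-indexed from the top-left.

39

The receptive field on the input at this output position is [15 / 15 / 8]. Elementwise product with the kernel and sum: 15·-1 + 15·2 + 8·3.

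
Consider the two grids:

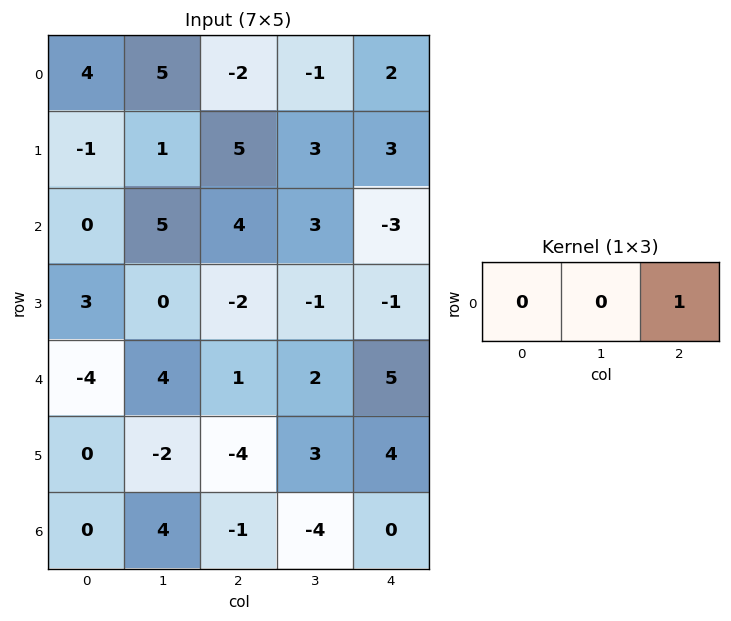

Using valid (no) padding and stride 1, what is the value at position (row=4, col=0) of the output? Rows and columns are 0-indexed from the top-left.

1

The receptive field on the input at this output position is [-4 4 1]. Elementwise product with the kernel and sum: 1·1.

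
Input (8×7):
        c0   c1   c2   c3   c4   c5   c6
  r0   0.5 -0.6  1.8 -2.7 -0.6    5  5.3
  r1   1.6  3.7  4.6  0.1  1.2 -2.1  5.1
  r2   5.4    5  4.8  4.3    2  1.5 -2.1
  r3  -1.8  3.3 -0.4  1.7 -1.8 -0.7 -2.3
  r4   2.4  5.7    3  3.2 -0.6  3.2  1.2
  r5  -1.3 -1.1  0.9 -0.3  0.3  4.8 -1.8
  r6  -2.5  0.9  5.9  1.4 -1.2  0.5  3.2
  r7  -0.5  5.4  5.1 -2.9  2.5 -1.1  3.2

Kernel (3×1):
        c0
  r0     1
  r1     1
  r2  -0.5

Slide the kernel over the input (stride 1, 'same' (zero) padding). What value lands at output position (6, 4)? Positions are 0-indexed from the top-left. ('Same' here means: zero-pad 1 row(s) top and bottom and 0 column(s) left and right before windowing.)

The receptive field on the zero-padded input at this output position is [0.3 / -1.2 / 2.5]. Elementwise product with the kernel and sum: 0.3·1 + -1.2·1 + 2.5·-0.5.

-2.15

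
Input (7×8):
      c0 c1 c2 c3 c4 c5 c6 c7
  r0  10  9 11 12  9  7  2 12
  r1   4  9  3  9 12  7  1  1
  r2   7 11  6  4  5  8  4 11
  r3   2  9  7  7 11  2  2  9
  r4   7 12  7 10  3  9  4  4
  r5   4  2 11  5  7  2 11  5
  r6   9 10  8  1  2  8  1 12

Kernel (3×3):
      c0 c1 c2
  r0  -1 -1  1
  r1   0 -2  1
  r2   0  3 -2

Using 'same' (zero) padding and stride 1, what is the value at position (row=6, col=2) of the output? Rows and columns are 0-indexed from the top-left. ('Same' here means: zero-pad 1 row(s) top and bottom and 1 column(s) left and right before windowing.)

The receptive field on the zero-padded input at this output position is [2 11 5 / 10 8 1 / 0 0 0]. Elementwise product with the kernel and sum: 2·-1 + 11·-1 + 5·1 + 8·-2 + 1·1 + 0·3 + 0·-2.

-23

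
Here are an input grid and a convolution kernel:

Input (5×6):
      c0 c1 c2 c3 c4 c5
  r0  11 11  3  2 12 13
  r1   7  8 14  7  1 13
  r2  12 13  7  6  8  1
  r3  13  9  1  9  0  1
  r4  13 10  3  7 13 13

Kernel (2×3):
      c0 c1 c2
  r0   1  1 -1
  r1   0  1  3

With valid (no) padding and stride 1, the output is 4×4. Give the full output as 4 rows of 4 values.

Output[0,0]: The receptive field on the input at this output position is [11 11 3 / 7 8 14]. Elementwise product with the kernel and sum: 11·1 + 11·1 + 3·-1 + 8·1 + 14·3.
Output[0,1]: The receptive field on the input at this output position is [11 3 2 / 8 14 7]. Elementwise product with the kernel and sum: 11·1 + 3·1 + 2·-1 + 14·1 + 7·3.

69 47 3 41
35 40 50 6
30 42 14 16
40 25 56 60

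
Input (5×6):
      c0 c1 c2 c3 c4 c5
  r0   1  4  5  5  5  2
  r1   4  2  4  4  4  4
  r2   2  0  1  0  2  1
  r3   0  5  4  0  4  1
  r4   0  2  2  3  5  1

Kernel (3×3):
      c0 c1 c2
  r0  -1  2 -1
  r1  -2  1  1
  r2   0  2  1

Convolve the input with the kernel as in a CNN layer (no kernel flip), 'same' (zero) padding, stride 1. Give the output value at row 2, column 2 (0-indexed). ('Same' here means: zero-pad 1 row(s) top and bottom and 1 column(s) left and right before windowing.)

The receptive field on the zero-padded input at this output position is [2 4 4 / 0 1 0 / 5 4 0]. Elementwise product with the kernel and sum: 2·-1 + 4·2 + 4·-1 + 0·-2 + 1·1 + 0·1 + 4·2 + 0·1.

11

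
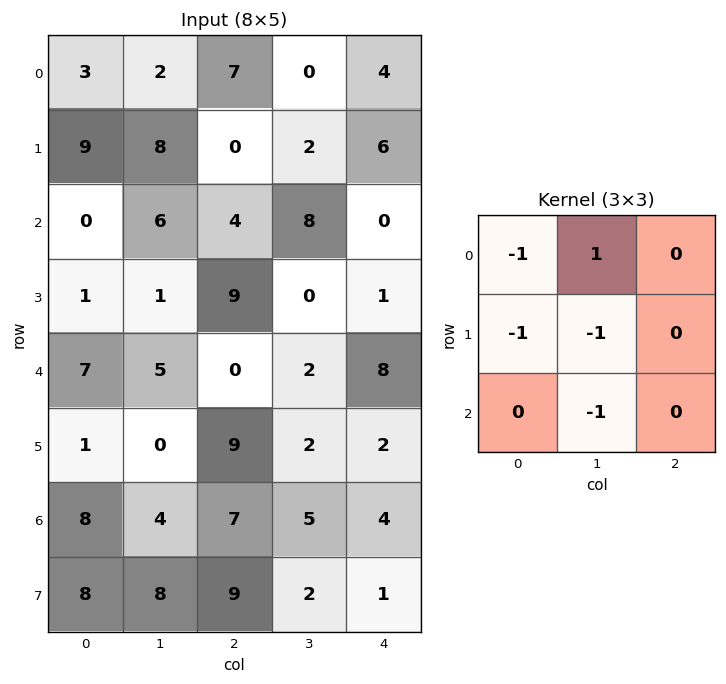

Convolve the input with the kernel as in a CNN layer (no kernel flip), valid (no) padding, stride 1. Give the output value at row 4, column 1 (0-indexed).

-21

The receptive field on the input at this output position is [5 0 2 / 0 9 2 / 4 7 5]. Elementwise product with the kernel and sum: 5·-1 + 0·1 + 0·-1 + 9·-1 + 7·-1.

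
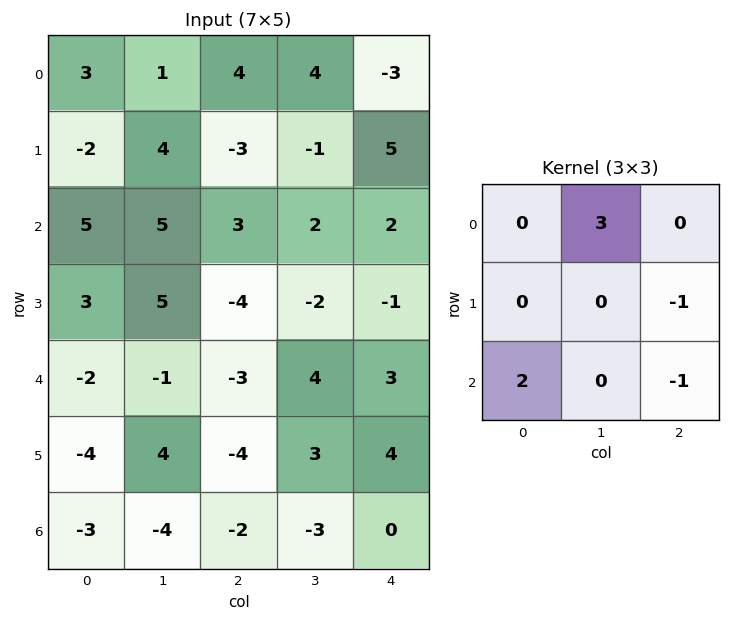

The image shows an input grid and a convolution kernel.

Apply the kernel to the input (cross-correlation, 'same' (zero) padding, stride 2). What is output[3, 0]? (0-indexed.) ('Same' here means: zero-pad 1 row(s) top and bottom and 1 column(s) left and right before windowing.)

The receptive field on the zero-padded input at this output position is [0 -4 4 / 0 -3 -4 / 0 0 0]. Elementwise product with the kernel and sum: -4·3 + -4·-1 + 0·2 + 0·-1.

-8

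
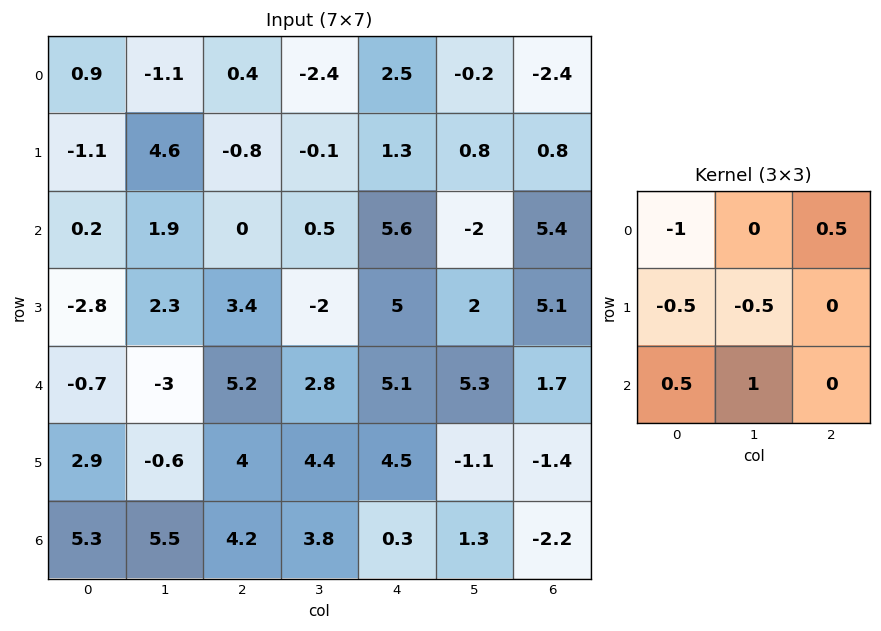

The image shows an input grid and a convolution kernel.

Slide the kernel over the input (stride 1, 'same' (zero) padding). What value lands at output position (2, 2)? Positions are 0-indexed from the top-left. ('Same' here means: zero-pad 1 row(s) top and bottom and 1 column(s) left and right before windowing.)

The receptive field on the zero-padded input at this output position is [4.6 -0.8 -0.1 / 1.9 0 0.5 / 2.3 3.4 -2]. Elementwise product with the kernel and sum: 4.6·-1 + -0.1·0.5 + 1.9·-0.5 + 0·-0.5 + 2.3·0.5 + 3.4·1.

-1.05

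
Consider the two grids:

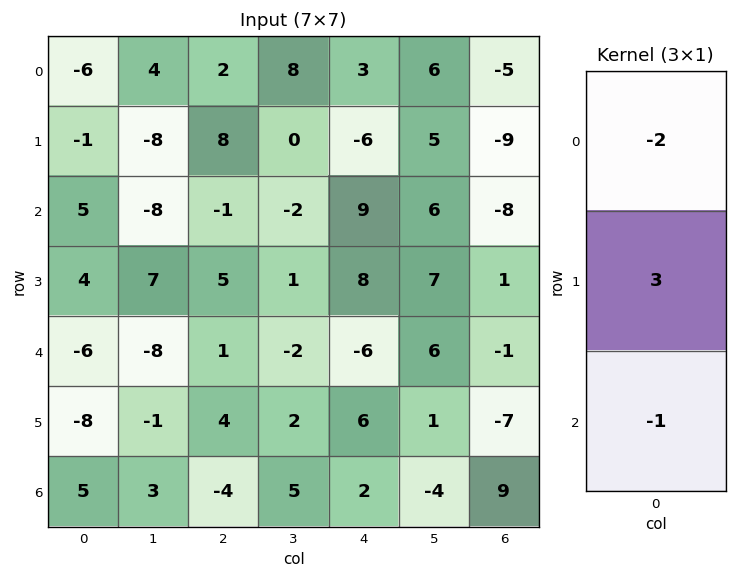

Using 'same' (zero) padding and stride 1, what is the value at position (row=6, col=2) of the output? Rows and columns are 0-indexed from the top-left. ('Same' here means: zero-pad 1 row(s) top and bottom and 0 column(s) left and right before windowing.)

The receptive field on the zero-padded input at this output position is [4 / -4 / 0]. Elementwise product with the kernel and sum: 4·-2 + -4·3 + 0·-1.

-20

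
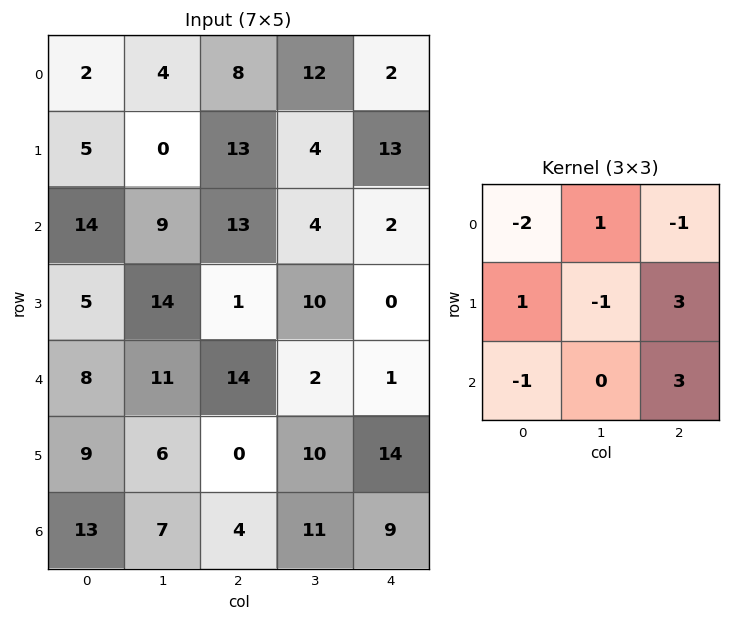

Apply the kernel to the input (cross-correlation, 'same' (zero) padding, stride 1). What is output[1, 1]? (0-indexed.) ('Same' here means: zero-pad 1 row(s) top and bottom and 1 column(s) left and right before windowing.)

The receptive field on the zero-padded input at this output position is [2 4 8 / 5 0 13 / 14 9 13]. Elementwise product with the kernel and sum: 2·-2 + 4·1 + 8·-1 + 5·1 + 0·-1 + 13·3 + 14·-1 + 13·3.

61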